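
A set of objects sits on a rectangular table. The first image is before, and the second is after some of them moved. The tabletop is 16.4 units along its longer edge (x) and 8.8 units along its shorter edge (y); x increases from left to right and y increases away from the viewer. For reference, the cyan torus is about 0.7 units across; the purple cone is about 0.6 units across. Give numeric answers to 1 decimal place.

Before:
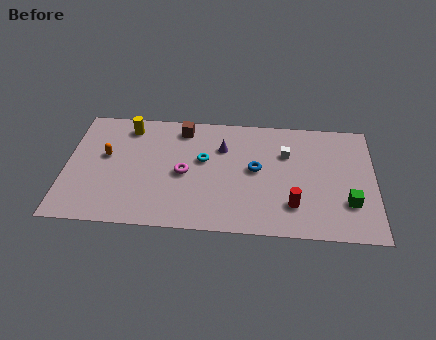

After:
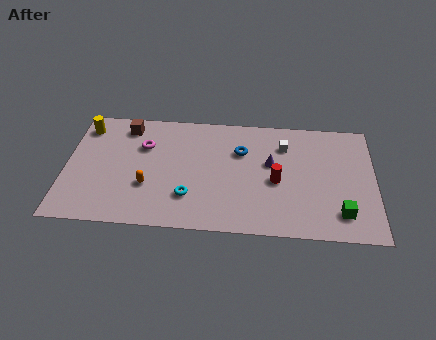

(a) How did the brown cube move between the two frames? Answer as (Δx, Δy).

(-3.0, -0.1)

The brown cube started near (6.1, 7.5) and ended near (3.1, 7.4).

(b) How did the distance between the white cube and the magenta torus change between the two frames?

+1.8

They were about 5.7 units apart before and 7.5 after — 1.8 units further apart.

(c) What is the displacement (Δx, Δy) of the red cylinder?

(-0.9, 1.7)

From the two frames, the red cylinder sits at roughly (12.1, 2.2) before and (11.2, 3.9) after.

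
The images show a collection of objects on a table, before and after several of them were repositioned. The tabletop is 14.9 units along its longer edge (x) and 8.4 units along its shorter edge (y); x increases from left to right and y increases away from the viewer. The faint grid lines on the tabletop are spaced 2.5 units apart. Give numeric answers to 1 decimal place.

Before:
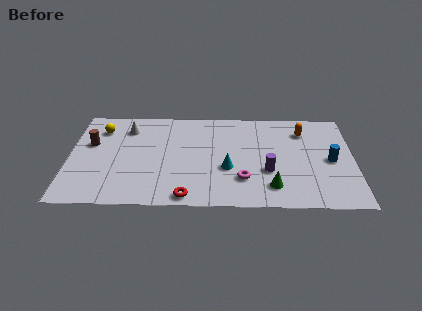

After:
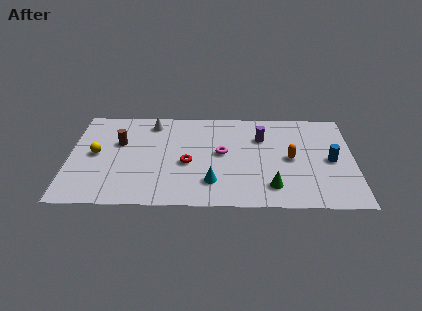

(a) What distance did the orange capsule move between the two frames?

2.5

The orange capsule was near (12.3, 6.5) before and (11.6, 4.1) after, so it travelled √(0.7² + 2.4²) ≈ 2.5 units.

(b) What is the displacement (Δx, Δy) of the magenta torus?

(-1.1, 2.2)

The magenta torus was at about (9.1, 2.3) and moved to about (8.0, 4.5).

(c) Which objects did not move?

the green cone and the blue cylinder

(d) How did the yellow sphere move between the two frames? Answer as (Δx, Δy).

(-0.2, -2.2)

The yellow sphere was at about (1.6, 6.5) and moved to about (1.4, 4.3).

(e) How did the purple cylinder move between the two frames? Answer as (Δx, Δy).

(-0.3, 2.9)

From the two frames, the purple cylinder sits at roughly (10.4, 3.0) before and (10.1, 5.9) after.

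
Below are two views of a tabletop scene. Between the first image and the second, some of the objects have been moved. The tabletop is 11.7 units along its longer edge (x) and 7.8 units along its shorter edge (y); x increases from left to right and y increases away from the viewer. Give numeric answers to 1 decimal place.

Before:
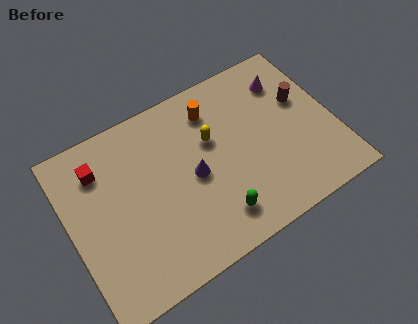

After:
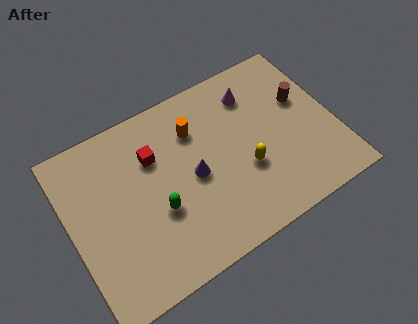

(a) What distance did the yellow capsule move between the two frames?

2.3

The yellow capsule moved from about (6.4, 4.9) to (7.6, 2.9), a distance of √(1.2² + 2.0²) ≈ 2.3.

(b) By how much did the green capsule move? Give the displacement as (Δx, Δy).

(-2.3, 1.5)

The green capsule started near (6.0, 1.5) and ended near (3.7, 3.0).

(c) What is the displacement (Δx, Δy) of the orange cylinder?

(-0.9, -0.5)

The orange cylinder was at about (6.7, 6.2) and moved to about (5.8, 5.7).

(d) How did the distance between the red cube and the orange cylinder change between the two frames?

-3.2

They were about 5.1 units apart before and 1.9 after — 3.2 units closer together.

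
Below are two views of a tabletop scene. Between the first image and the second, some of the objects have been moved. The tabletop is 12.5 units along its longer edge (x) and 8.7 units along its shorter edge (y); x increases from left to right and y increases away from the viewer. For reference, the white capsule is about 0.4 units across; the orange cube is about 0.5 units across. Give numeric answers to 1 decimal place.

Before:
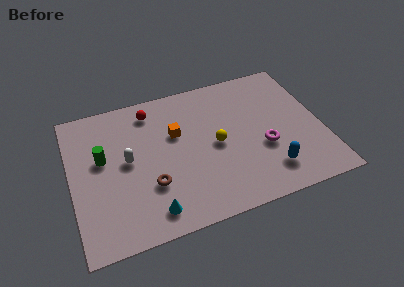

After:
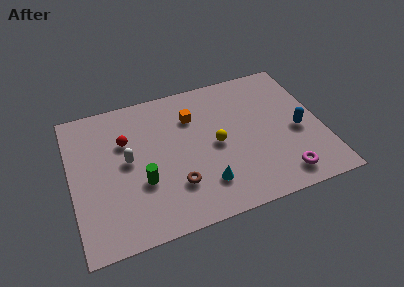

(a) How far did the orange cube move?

1.2

The orange cube was near (5.3, 5.5) before and (6.2, 6.3) after, so it travelled √(0.9² + 0.8²) ≈ 1.2 units.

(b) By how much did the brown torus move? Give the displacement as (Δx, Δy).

(1.2, -0.4)

The brown torus was at about (3.8, 2.8) and moved to about (5.0, 2.4).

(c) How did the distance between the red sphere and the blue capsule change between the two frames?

+1.0

They were about 7.7 units apart before and 8.7 after — 1.0 units further apart.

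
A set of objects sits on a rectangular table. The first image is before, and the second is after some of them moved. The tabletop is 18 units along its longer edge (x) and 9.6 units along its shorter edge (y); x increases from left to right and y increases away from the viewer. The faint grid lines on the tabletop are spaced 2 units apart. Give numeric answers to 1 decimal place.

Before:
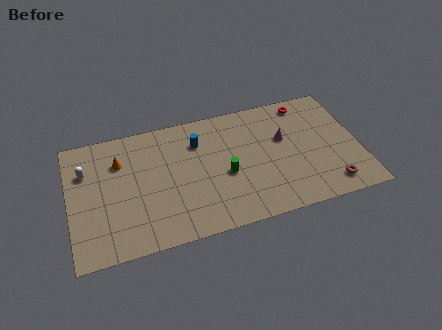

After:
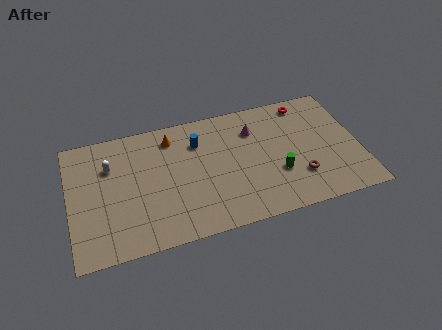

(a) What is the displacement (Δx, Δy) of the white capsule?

(1.5, 0.0)

The white capsule started near (1.1, 6.7) and ended near (2.6, 6.7).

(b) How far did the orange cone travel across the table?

3.4

From (3.2, 6.9) to (6.5, 7.9), the orange cone covered √(3.3² + 1.0²) ≈ 3.4 units.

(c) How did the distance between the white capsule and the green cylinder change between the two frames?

+1.9

They were about 8.9 units apart before and 10.8 after — 1.9 units further apart.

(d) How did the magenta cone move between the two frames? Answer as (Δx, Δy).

(-1.8, 1.2)

The magenta cone started near (13.4, 5.9) and ended near (11.6, 7.1).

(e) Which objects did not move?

the red torus and the blue cylinder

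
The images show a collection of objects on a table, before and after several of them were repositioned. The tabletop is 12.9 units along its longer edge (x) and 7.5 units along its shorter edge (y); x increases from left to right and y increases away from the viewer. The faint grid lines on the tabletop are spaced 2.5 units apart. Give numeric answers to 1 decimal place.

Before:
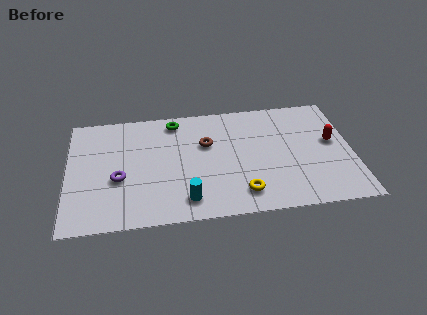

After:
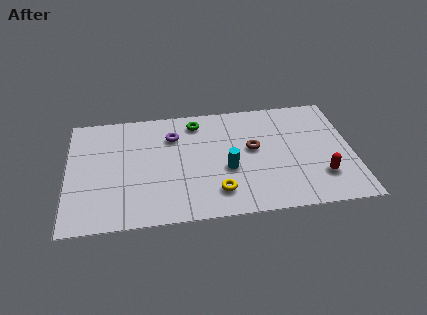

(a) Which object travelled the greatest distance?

the purple torus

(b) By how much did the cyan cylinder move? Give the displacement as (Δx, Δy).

(1.9, 1.7)

The cyan cylinder was at about (5.3, 1.3) and moved to about (7.2, 3.0).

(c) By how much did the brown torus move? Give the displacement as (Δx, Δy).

(2.1, -0.6)

The brown torus was at about (6.3, 4.8) and moved to about (8.4, 4.2).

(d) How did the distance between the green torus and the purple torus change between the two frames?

-3.0

Before: roughly 4.4 units apart; after: 1.4. That's 3.0 units closer together.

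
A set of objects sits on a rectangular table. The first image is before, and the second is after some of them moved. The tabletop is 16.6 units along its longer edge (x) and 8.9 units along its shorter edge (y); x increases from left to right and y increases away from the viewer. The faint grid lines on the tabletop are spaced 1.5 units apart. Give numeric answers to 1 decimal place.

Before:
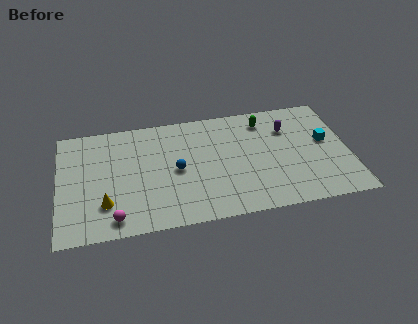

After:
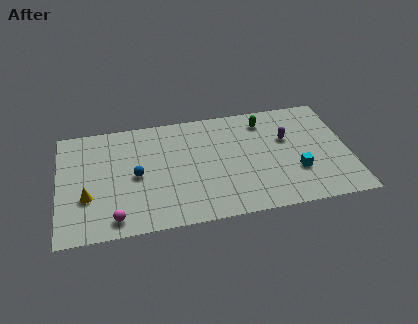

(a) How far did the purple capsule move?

0.8

From (13.2, 6.4) to (13.1, 5.6), the purple capsule covered √(0.1² + 0.8²) ≈ 0.8 units.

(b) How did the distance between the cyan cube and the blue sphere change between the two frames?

+0.6

Before: roughly 8.6 units apart; after: 9.2. That's 0.6 units further apart.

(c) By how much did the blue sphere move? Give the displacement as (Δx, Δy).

(-2.3, 0.0)

The blue sphere started near (6.7, 4.3) and ended near (4.4, 4.3).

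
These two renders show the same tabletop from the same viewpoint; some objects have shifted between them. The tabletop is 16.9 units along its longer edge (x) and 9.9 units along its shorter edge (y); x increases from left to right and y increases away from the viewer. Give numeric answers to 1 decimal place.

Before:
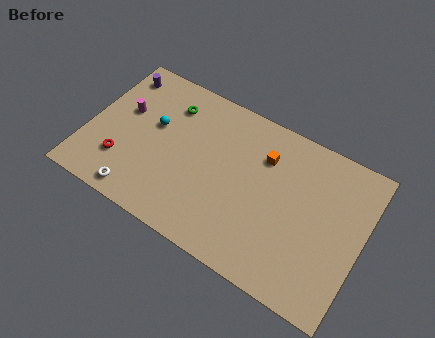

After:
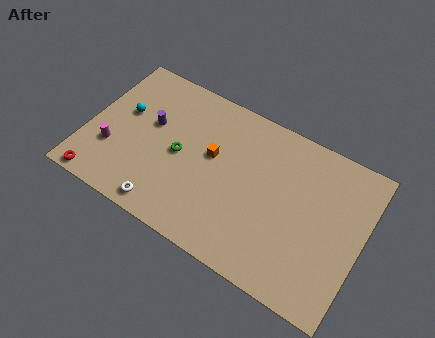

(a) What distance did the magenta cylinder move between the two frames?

2.8

The magenta cylinder moved from about (2.0, 6.0) to (1.7, 3.2), a distance of √(0.3² + 2.8²) ≈ 2.8.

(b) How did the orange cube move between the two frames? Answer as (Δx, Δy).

(-3.0, -1.5)

From the two frames, the orange cube sits at roughly (10.6, 7.2) before and (7.6, 5.7) after.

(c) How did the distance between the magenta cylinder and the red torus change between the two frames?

-0.9

Before: roughly 3.3 units apart; after: 2.4. That's 0.9 units closer together.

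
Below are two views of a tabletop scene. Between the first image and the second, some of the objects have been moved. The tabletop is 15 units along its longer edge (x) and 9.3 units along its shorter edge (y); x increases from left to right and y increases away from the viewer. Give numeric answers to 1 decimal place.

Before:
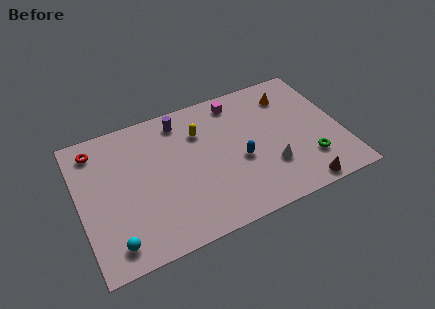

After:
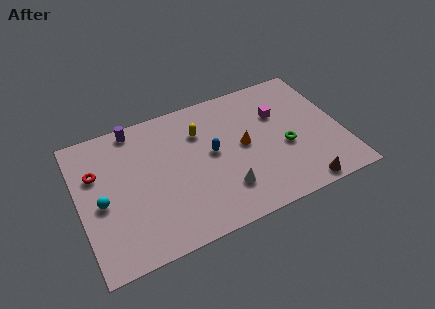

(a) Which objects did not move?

the brown cone and the yellow capsule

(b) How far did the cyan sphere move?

2.8

The cyan sphere was near (1.6, 1.4) before and (1.2, 4.2) after, so it travelled √(0.4² + 2.8²) ≈ 2.8 units.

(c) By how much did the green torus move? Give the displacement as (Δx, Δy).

(-1.2, 1.4)

The green torus was at about (12.9, 2.4) and moved to about (11.7, 3.8).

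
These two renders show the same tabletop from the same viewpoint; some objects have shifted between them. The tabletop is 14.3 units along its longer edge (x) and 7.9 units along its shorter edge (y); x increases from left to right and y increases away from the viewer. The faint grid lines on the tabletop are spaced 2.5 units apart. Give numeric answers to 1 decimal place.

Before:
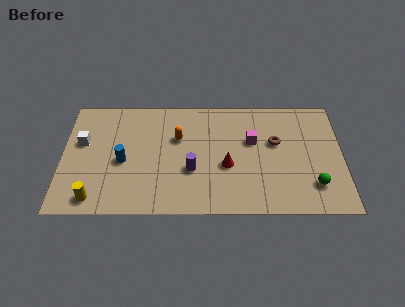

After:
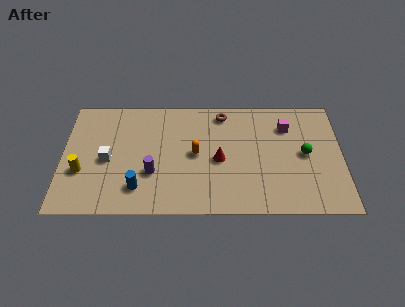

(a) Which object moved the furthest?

the brown torus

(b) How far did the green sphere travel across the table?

2.1

From (12.8, 1.9) to (12.4, 4.0), the green sphere covered √(0.4² + 2.1²) ≈ 2.1 units.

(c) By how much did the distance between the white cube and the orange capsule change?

-0.4

Before: roughly 4.9 units apart; after: 4.5. That's 0.4 units closer together.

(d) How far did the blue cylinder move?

2.0

From (3.1, 3.5) to (3.9, 1.7), the blue cylinder covered √(0.8² + 1.8²) ≈ 2.0 units.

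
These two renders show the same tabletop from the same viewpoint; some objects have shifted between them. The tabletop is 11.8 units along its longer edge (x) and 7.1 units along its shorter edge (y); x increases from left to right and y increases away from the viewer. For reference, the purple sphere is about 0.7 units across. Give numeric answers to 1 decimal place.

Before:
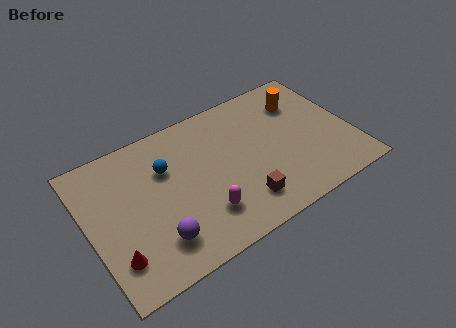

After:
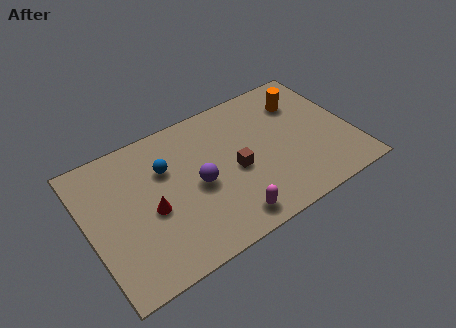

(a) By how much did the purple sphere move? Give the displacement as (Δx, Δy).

(2.1, 1.7)

The purple sphere started near (2.7, 1.6) and ended near (4.8, 3.3).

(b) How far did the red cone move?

2.3

The red cone was near (0.9, 1.7) before and (2.7, 3.1) after, so it travelled √(1.8² + 1.4²) ≈ 2.3 units.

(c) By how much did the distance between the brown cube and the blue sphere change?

-1.1

The distance was about 4.4 in the first image and 3.3 in the second, so they moved 1.1 units closer together.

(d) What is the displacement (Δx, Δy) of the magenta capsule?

(1.0, -0.8)

The magenta capsule was at about (4.8, 1.8) and moved to about (5.8, 1.0).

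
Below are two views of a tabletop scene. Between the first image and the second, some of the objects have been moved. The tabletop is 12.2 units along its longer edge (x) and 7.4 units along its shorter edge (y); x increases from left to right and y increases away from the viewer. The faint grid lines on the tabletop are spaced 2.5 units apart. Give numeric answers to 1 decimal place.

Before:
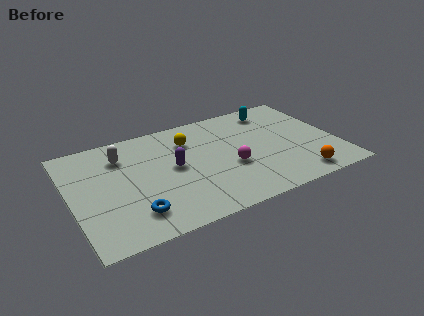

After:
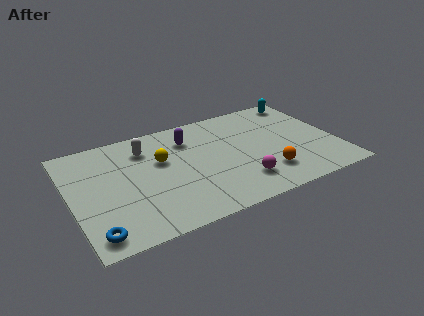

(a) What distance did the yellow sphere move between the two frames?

1.7

From (5.6, 5.5) to (4.2, 4.6), the yellow sphere covered √(1.4² + 0.9²) ≈ 1.7 units.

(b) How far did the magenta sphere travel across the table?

1.2

From (7.2, 2.9) to (7.5, 1.7), the magenta sphere covered √(0.3² + 1.2²) ≈ 1.2 units.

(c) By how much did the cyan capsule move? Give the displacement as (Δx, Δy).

(1.5, 0.3)

The cyan capsule started near (9.7, 6.2) and ended near (11.2, 6.5).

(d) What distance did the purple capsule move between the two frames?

1.9

The purple capsule was near (4.7, 3.9) before and (5.6, 5.6) after, so it travelled √(0.9² + 1.7²) ≈ 1.9 units.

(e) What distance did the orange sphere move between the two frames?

1.6

From (10.1, 1.0) to (8.7, 1.8), the orange sphere covered √(1.4² + 0.8²) ≈ 1.6 units.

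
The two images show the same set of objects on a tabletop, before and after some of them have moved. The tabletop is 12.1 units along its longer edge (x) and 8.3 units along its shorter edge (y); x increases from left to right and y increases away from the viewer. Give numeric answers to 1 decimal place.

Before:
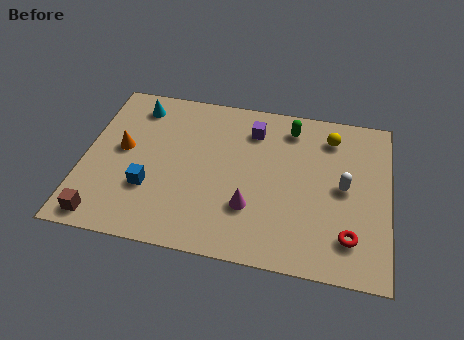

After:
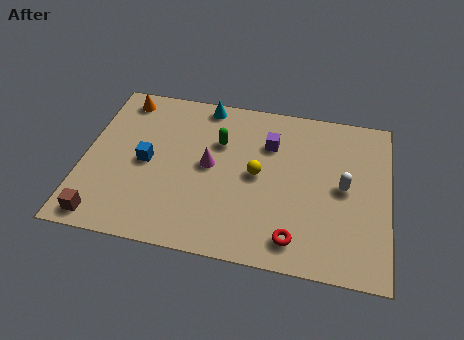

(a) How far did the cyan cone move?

2.8

The cyan cone moved from about (1.9, 6.9) to (4.6, 7.5), a distance of √(2.7² + 0.6²) ≈ 2.8.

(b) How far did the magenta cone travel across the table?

2.5

From (6.7, 2.5) to (5.0, 4.3), the magenta cone covered √(1.7² + 1.8²) ≈ 2.5 units.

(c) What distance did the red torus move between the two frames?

2.2

From (10.6, 1.8) to (8.5, 1.3), the red torus covered √(2.1² + 0.5²) ≈ 2.2 units.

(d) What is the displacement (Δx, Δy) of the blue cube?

(-0.2, 1.3)

From the two frames, the blue cube sits at roughly (2.7, 2.7) before and (2.5, 4.0) after.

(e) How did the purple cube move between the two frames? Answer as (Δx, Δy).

(0.7, -0.6)

The purple cube was at about (6.6, 6.5) and moved to about (7.3, 5.9).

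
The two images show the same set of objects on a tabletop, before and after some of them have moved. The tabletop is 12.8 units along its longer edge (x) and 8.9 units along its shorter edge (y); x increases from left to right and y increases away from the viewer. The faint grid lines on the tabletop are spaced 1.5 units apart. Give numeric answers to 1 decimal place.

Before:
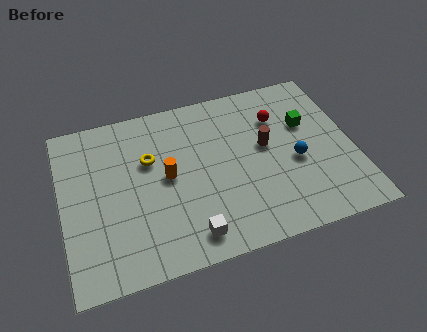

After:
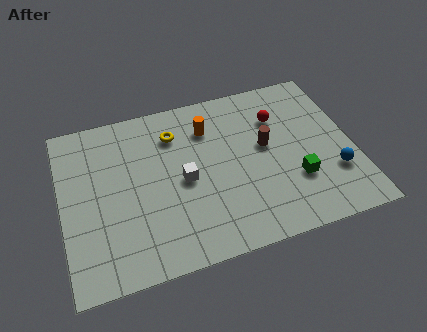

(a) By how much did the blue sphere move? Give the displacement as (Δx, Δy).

(1.6, -1.1)

The blue sphere started near (10.2, 3.8) and ended near (11.8, 2.7).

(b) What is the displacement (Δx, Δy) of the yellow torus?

(1.2, 1.1)

The yellow torus started near (3.9, 5.7) and ended near (5.1, 6.8).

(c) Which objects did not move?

the red sphere and the brown cylinder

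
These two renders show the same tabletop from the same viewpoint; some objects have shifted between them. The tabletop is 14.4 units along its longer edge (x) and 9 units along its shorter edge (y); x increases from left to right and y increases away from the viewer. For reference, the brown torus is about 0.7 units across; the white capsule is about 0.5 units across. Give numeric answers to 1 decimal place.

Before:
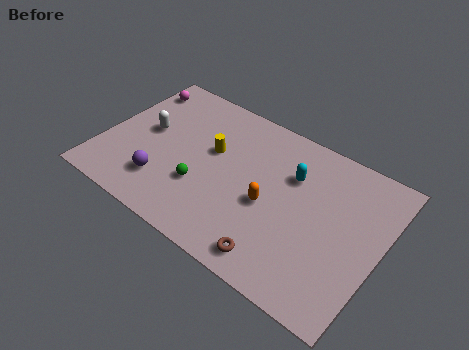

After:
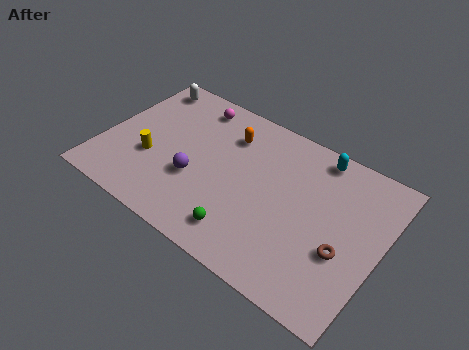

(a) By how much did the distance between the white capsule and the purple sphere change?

+2.8

Before: roughly 3.0 units apart; after: 5.8. That's 2.8 units further apart.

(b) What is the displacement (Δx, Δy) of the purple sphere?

(1.5, 1.1)

The purple sphere was at about (3.5, 2.2) and moved to about (5.0, 3.3).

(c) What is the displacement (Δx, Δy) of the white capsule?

(-0.8, 2.9)

The white capsule started near (2.1, 4.9) and ended near (1.3, 7.8).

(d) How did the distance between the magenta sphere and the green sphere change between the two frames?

+0.9

The distance was about 6.3 in the first image and 7.2 in the second, so they moved 0.9 units further apart.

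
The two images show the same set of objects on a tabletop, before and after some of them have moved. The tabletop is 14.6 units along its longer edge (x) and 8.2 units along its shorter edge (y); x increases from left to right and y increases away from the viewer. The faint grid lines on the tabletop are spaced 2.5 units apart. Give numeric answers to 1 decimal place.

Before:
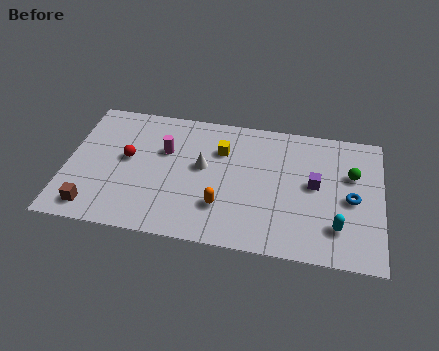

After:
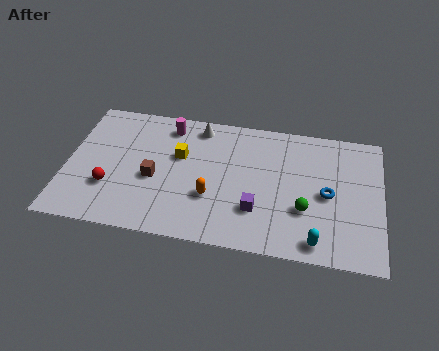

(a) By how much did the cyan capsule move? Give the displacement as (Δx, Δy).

(-0.9, -1.0)

The cyan capsule was at about (12.6, 2.0) and moved to about (11.7, 1.0).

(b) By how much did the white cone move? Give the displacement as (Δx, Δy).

(-0.3, 2.5)

From the two frames, the white cone sits at roughly (6.3, 4.6) before and (6.0, 7.1) after.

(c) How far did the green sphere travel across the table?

3.3

The green sphere was near (13.2, 5.3) before and (11.1, 2.8) after, so it travelled √(2.1² + 2.5²) ≈ 3.3 units.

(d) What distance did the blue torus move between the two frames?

1.1

From (13.2, 3.8) to (12.1, 3.9), the blue torus covered √(1.1² + 0.1²) ≈ 1.1 units.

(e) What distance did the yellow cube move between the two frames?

2.0

The yellow cube moved from about (7.1, 5.8) to (5.2, 5.1), a distance of √(1.9² + 0.7²) ≈ 2.0.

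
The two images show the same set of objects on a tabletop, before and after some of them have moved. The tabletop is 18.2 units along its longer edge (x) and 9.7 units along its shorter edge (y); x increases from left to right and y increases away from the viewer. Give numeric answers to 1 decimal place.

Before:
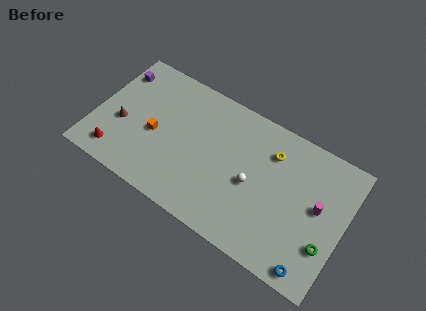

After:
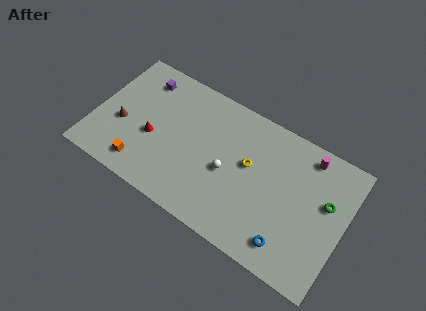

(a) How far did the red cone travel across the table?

3.3

The red cone moved from about (2.0, 1.6) to (4.3, 4.0), a distance of √(2.3² + 2.4²) ≈ 3.3.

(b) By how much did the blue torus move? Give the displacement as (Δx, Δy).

(-1.8, 0.7)

From the two frames, the blue torus sits at roughly (16.5, 1.0) before and (14.7, 1.7) after.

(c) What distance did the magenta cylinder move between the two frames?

3.3

The magenta cylinder was near (16.3, 5.3) before and (15.1, 8.4) after, so it travelled √(1.2² + 3.1²) ≈ 3.3 units.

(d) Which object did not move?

the brown cone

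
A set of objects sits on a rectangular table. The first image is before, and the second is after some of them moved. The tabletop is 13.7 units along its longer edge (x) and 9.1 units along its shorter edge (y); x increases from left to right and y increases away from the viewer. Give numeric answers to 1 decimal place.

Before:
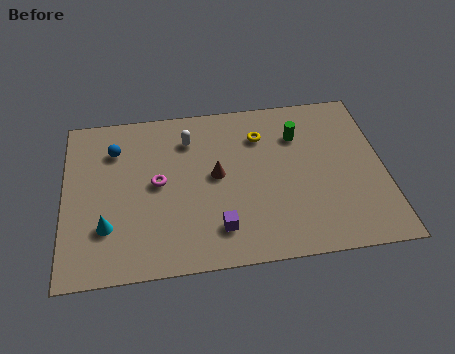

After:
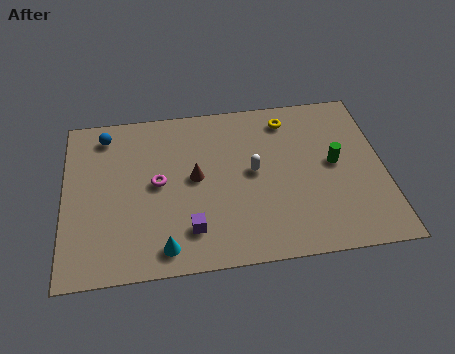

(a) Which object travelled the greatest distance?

the white capsule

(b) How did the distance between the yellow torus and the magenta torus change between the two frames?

+1.4

The distance was about 5.0 in the first image and 6.4 in the second, so they moved 1.4 units further apart.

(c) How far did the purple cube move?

1.2

The purple cube was near (6.5, 1.9) before and (5.3, 2.0) after, so it travelled √(1.2² + 0.1²) ≈ 1.2 units.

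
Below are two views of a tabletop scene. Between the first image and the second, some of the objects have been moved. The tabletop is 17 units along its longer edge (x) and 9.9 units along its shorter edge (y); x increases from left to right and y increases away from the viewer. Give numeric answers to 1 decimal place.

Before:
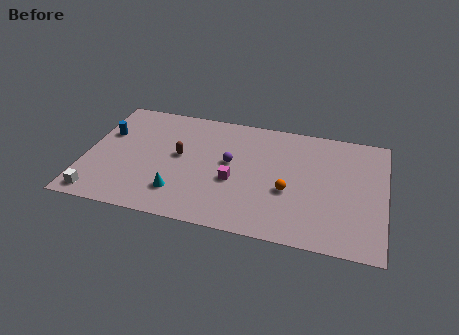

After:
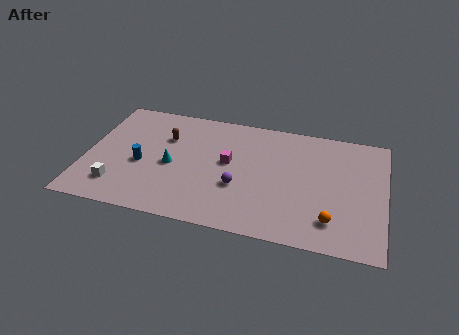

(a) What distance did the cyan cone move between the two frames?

2.3

The cyan cone moved from about (5.5, 2.3) to (4.9, 4.5), a distance of √(0.6² + 2.2²) ≈ 2.3.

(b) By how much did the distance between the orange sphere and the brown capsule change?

+4.3

The distance was about 6.5 in the first image and 10.8 in the second, so they moved 4.3 units further apart.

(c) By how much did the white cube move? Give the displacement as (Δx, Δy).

(1.0, 1.0)

The white cube was at about (1.0, 1.1) and moved to about (2.0, 2.1).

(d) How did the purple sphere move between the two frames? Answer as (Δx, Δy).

(0.6, -1.9)

From the two frames, the purple sphere sits at roughly (8.2, 5.5) before and (8.8, 3.6) after.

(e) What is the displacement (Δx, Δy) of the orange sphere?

(2.5, -1.8)

The orange sphere was at about (11.6, 3.9) and moved to about (14.1, 2.1).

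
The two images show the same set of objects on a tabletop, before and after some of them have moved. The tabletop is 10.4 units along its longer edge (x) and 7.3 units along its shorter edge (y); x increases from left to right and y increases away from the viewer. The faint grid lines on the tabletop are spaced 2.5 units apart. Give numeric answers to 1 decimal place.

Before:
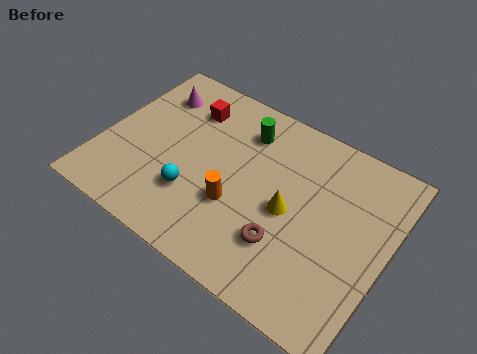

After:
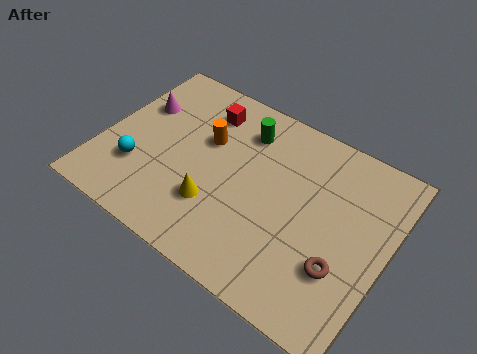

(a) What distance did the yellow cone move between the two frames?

2.8

The yellow cone moved from about (6.9, 3.4) to (4.4, 2.2), a distance of √(2.5² + 1.2²) ≈ 2.8.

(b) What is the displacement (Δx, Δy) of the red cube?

(0.6, 0.2)

The red cube started near (2.7, 5.6) and ended near (3.3, 5.8).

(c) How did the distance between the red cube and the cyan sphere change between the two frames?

+0.5

The distance was about 3.5 in the first image and 4.0 in the second, so they moved 0.5 units further apart.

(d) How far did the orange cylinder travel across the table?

2.5

From (5.1, 2.6) to (3.6, 4.6), the orange cylinder covered √(1.5² + 2.0²) ≈ 2.5 units.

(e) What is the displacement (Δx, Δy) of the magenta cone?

(-0.4, -0.8)

The magenta cone started near (1.4, 5.6) and ended near (1.0, 4.8).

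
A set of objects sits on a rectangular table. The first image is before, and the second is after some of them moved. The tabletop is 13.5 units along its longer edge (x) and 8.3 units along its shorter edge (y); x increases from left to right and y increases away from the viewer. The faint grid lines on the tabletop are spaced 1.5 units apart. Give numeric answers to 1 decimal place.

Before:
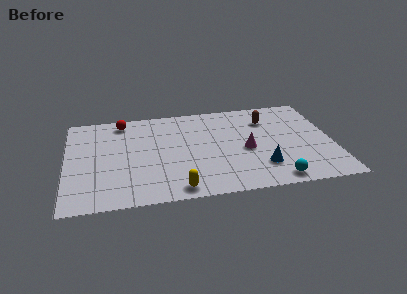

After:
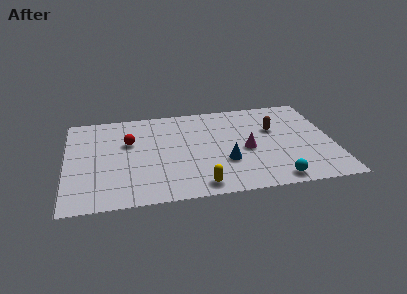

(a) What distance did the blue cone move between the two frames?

1.9

The blue cone was near (9.8, 2.1) before and (8.0, 2.8) after, so it travelled √(1.8² + 0.7²) ≈ 1.9 units.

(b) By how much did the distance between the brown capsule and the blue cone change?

-0.5

The distance was about 4.1 in the first image and 3.6 in the second, so they moved 0.5 units closer together.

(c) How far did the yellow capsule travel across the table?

1.1

The yellow capsule was near (5.5, 0.9) before and (6.6, 1.0) after, so it travelled √(1.1² + 0.1²) ≈ 1.1 units.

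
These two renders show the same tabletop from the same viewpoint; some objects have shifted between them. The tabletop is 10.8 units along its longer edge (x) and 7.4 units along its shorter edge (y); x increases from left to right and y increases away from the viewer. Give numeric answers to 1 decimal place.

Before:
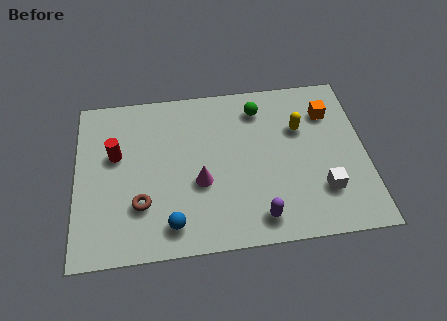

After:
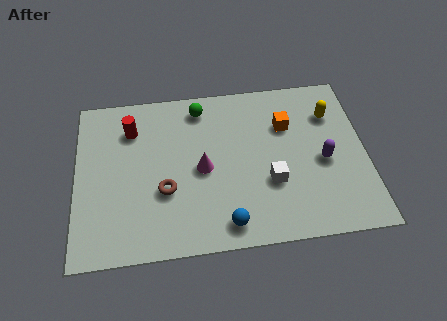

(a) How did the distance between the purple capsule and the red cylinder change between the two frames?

+1.3

The distance was about 6.2 in the first image and 7.5 in the second, so they moved 1.3 units further apart.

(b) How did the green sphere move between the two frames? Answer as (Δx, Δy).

(-2.2, 0.3)

From the two frames, the green sphere sits at roughly (6.9, 6.0) before and (4.7, 6.3) after.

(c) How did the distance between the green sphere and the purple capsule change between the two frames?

+0.5

The distance was about 4.9 in the first image and 5.4 in the second, so they moved 0.5 units further apart.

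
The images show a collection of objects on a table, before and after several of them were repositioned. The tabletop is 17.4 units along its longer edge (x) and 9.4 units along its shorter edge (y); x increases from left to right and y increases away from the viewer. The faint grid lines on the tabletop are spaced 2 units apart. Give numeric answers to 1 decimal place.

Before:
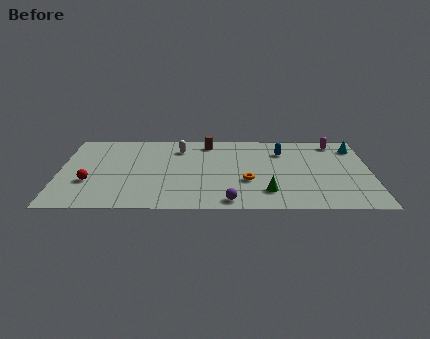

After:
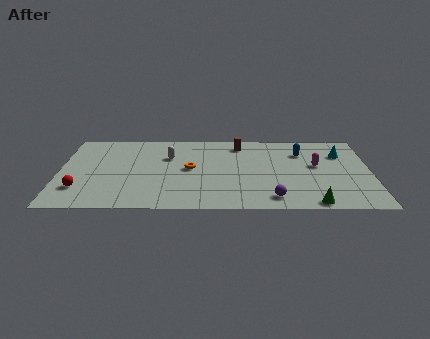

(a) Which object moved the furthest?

the orange torus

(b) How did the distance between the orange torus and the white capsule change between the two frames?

-3.6

They were about 5.5 units apart before and 1.9 after — 3.6 units closer together.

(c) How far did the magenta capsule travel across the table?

3.0

From (15.5, 8.1) to (14.4, 5.3), the magenta capsule covered √(1.1² + 2.8²) ≈ 3.0 units.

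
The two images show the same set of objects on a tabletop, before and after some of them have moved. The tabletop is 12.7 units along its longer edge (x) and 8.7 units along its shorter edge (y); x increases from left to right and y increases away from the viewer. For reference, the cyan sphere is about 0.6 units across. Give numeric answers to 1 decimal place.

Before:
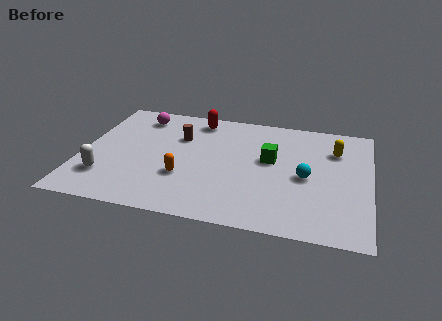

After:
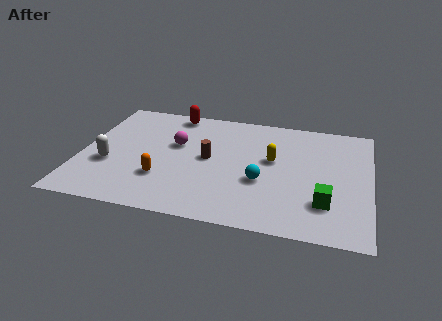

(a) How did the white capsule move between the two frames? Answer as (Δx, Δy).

(0.1, 1.0)

From the two frames, the white capsule sits at roughly (1.2, 2.2) before and (1.3, 3.2) after.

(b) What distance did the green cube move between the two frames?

3.7

From (8.3, 5.0) to (10.8, 2.3), the green cube covered √(2.5² + 2.7²) ≈ 3.7 units.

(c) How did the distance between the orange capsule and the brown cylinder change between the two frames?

-0.3

The distance was about 3.0 in the first image and 2.7 in the second, so they moved 0.3 units closer together.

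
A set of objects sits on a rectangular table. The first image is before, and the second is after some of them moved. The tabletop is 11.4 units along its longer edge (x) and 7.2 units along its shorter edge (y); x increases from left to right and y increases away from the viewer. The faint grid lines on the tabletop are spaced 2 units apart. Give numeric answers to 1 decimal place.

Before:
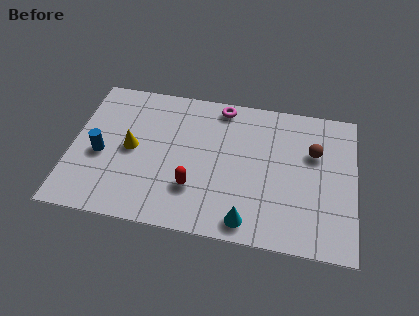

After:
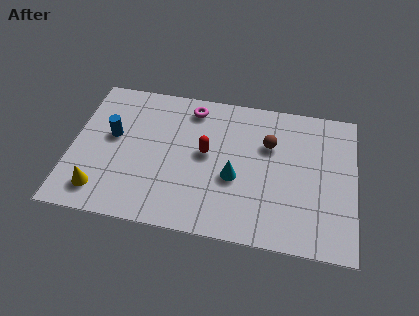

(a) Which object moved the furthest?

the yellow cone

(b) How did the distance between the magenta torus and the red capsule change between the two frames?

-2.1

Before: roughly 4.4 units apart; after: 2.3. That's 2.1 units closer together.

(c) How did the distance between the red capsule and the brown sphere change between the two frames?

-2.7

Before: roughly 5.4 units apart; after: 2.7. That's 2.7 units closer together.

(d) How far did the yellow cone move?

2.5

From (2.4, 3.6) to (1.3, 1.3), the yellow cone covered √(1.1² + 2.3²) ≈ 2.5 units.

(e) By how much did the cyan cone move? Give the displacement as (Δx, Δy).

(-0.6, 2.0)

From the two frames, the cyan cone sits at roughly (7.2, 0.9) before and (6.6, 2.9) after.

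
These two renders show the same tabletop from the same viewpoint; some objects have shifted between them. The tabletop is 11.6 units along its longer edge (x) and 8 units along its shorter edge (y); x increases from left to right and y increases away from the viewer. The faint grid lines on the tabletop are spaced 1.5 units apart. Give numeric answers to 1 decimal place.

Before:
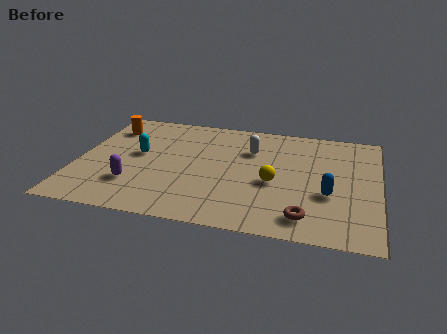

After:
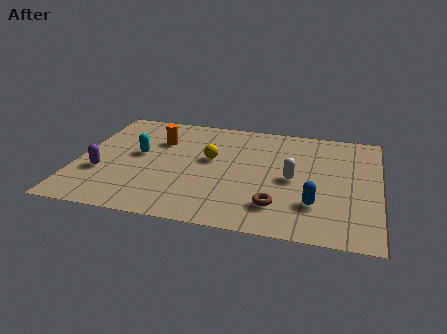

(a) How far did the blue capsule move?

0.9

The blue capsule was near (9.7, 3.0) before and (9.2, 2.2) after, so it travelled √(0.5² + 0.8²) ≈ 0.9 units.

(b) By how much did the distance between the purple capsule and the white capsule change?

+1.9

They were about 5.5 units apart before and 7.4 after — 1.9 units further apart.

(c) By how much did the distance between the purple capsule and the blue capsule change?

+0.8

Before: roughly 7.4 units apart; after: 8.2. That's 0.8 units further apart.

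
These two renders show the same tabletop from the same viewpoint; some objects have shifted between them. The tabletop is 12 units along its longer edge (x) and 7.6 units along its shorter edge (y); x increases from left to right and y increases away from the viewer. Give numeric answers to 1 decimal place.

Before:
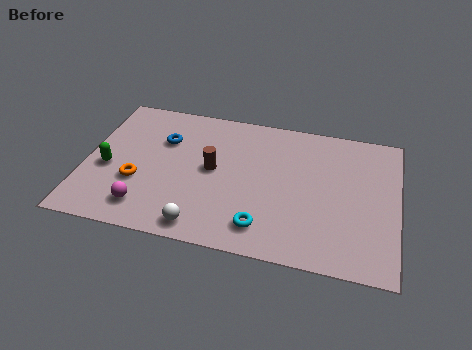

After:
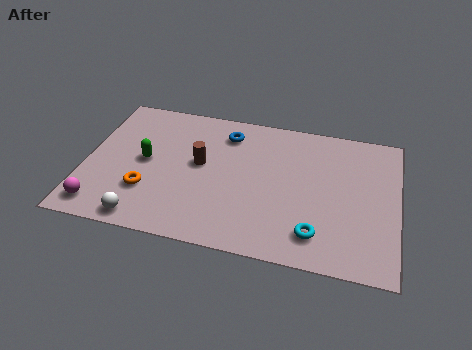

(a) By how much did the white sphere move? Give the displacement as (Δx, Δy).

(-2.2, -0.1)

From the two frames, the white sphere sits at roughly (4.7, 0.9) before and (2.5, 0.8) after.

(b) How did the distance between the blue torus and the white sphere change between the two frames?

+1.3

They were about 4.7 units apart before and 6.0 after — 1.3 units further apart.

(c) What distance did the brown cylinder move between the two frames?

0.5

The brown cylinder was near (4.9, 4.0) before and (4.4, 4.2) after, so it travelled √(0.5² + 0.2²) ≈ 0.5 units.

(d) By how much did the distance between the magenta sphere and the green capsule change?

+0.8

They were about 2.4 units apart before and 3.2 after — 0.8 units further apart.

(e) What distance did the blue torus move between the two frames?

2.6

The blue torus moved from about (2.9, 5.2) to (5.3, 6.1), a distance of √(2.4² + 0.9²) ≈ 2.6.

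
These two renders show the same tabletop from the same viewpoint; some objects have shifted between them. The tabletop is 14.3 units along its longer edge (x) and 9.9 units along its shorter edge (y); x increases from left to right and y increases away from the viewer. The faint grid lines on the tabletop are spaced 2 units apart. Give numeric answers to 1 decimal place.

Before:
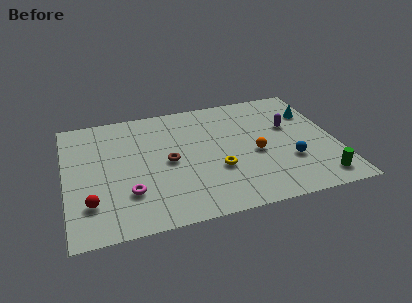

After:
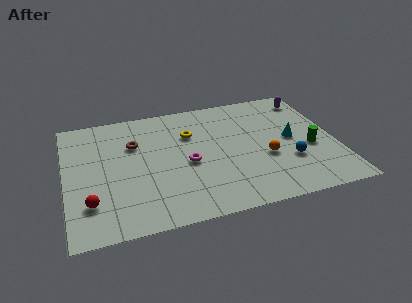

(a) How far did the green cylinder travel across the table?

2.6

The green cylinder moved from about (13.1, 1.4) to (12.9, 4.0), a distance of √(0.2² + 2.6²) ≈ 2.6.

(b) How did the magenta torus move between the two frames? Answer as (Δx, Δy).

(3.2, 1.6)

The magenta torus started near (3.2, 2.8) and ended near (6.4, 4.4).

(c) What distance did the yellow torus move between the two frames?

3.5

From (7.9, 3.5) to (6.7, 6.8), the yellow torus covered √(1.2² + 3.3²) ≈ 3.5 units.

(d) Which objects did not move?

the red sphere and the blue sphere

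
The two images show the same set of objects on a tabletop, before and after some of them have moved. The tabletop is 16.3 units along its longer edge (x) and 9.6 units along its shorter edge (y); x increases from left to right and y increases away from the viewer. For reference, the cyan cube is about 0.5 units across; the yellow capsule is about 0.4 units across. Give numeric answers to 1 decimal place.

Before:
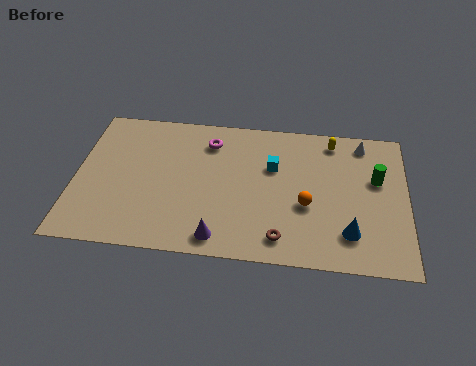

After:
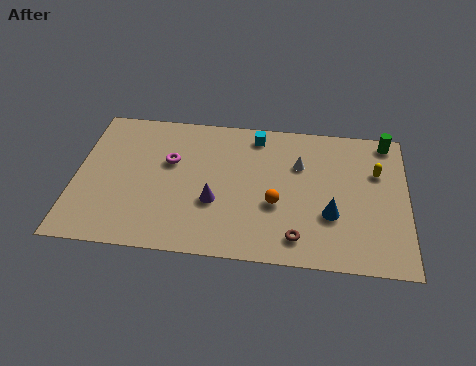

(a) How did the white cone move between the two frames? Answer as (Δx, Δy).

(-3.1, -1.8)

The white cone was at about (14.1, 8.3) and moved to about (11.0, 6.5).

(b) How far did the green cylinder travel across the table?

2.7

From (14.8, 5.9) to (15.3, 8.6), the green cylinder covered √(0.5² + 2.7²) ≈ 2.7 units.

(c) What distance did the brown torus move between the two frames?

0.8

From (10.2, 1.5) to (11.0, 1.6), the brown torus covered √(0.8² + 0.1²) ≈ 0.8 units.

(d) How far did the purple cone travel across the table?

2.3

From (7.2, 1.2) to (6.9, 3.5), the purple cone covered √(0.3² + 2.3²) ≈ 2.3 units.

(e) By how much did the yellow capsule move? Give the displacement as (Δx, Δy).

(2.2, -1.9)

The yellow capsule started near (12.6, 8.3) and ended near (14.8, 6.4).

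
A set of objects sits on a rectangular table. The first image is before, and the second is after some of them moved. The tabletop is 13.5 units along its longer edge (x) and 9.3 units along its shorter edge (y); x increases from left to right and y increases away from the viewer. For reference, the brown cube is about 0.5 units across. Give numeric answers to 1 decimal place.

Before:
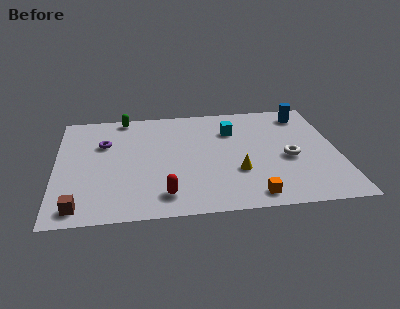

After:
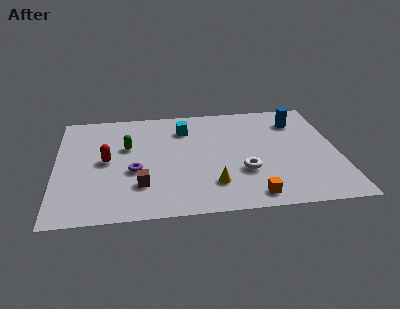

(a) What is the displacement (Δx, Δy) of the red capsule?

(-2.7, 3.1)

The red capsule was at about (5.1, 1.6) and moved to about (2.4, 4.7).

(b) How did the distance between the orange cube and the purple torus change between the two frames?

-2.5

The distance was about 8.6 in the first image and 6.1 in the second, so they moved 2.5 units closer together.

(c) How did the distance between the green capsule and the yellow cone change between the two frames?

-2.2

Before: roughly 7.6 units apart; after: 5.4. That's 2.2 units closer together.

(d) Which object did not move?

the orange cube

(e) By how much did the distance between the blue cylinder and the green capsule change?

-0.4

Before: roughly 8.8 units apart; after: 8.4. That's 0.4 units closer together.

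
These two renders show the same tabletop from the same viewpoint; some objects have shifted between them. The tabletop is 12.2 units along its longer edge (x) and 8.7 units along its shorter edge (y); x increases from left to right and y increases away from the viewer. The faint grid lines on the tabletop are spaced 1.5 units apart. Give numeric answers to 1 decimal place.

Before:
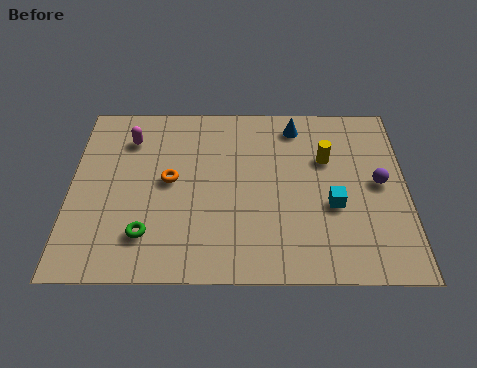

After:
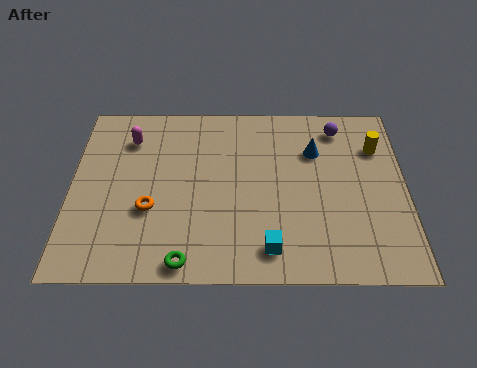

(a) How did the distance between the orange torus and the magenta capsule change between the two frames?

+1.0

They were about 2.6 units apart before and 3.6 after — 1.0 units further apart.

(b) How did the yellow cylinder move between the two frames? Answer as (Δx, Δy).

(1.9, 0.6)

The yellow cylinder started near (9.3, 5.7) and ended near (11.2, 6.3).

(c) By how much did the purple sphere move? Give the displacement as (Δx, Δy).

(-1.4, 2.8)

The purple sphere was at about (11.2, 4.5) and moved to about (9.8, 7.3).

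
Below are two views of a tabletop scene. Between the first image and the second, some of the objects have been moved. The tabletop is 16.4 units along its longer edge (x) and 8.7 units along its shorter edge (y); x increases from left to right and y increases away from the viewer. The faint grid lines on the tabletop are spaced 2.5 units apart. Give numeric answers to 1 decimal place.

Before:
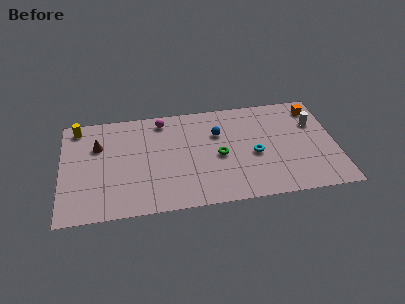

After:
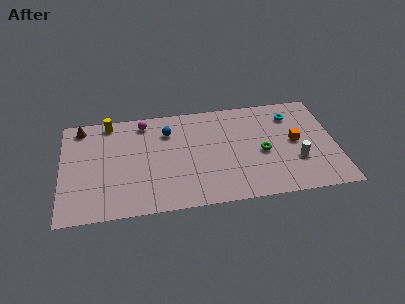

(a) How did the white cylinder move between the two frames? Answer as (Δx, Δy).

(-1.2, -3.0)

The white cylinder started near (15.2, 5.9) and ended near (14.0, 2.9).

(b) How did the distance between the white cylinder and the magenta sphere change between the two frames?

+0.9

The distance was about 9.2 in the first image and 10.1 in the second, so they moved 0.9 units further apart.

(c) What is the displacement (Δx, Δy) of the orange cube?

(-1.3, -2.7)

The orange cube started near (15.3, 7.2) and ended near (14.0, 4.5).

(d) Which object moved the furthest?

the cyan torus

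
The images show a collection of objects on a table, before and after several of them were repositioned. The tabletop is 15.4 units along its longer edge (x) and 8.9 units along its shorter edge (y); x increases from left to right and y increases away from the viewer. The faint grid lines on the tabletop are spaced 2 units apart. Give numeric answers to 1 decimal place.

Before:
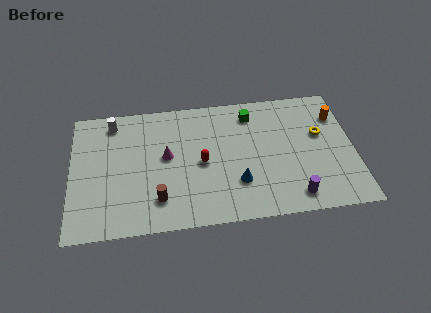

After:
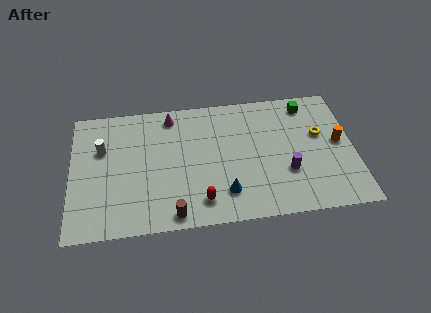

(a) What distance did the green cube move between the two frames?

3.1

From (9.9, 7.3) to (13.0, 7.6), the green cube covered √(3.1² + 0.3²) ≈ 3.1 units.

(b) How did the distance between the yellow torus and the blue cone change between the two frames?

+0.9

They were about 5.4 units apart before and 6.3 after — 0.9 units further apart.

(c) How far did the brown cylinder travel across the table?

1.4

The brown cylinder was near (4.7, 2.0) before and (5.5, 0.9) after, so it travelled √(0.8² + 1.1²) ≈ 1.4 units.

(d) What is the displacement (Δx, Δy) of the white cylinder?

(-0.6, -1.8)

From the two frames, the white cylinder sits at roughly (2.3, 7.6) before and (1.7, 5.8) after.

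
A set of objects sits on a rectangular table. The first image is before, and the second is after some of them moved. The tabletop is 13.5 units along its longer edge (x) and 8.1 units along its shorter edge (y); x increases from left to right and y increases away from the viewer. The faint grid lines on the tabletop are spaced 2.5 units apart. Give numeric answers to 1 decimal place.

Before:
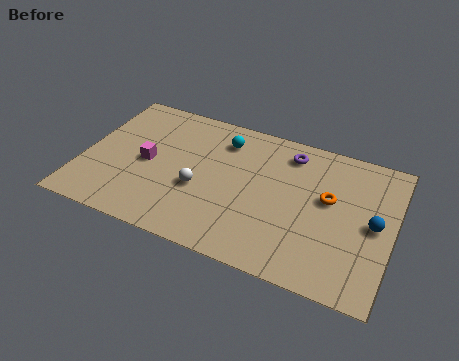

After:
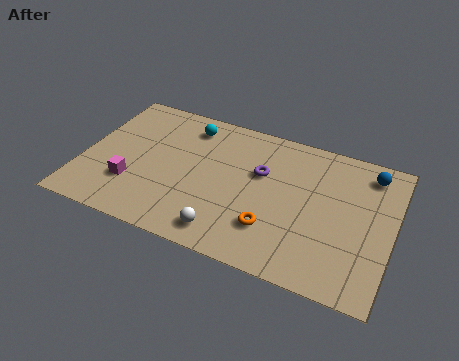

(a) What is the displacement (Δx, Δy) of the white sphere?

(1.4, -2.0)

From the two frames, the white sphere sits at roughly (5.2, 3.2) before and (6.6, 1.2) after.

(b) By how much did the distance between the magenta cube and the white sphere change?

+2.0

They were about 2.5 units apart before and 4.5 after — 2.0 units further apart.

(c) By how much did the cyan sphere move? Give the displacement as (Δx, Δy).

(-1.6, 0.3)

The cyan sphere started near (5.9, 6.4) and ended near (4.3, 6.7).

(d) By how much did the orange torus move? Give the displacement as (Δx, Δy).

(-2.2, -2.5)

From the two frames, the orange torus sits at roughly (10.7, 4.7) before and (8.5, 2.2) after.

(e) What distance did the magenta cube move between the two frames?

1.6

From (2.8, 3.9) to (2.3, 2.4), the magenta cube covered √(0.5² + 1.5²) ≈ 1.6 units.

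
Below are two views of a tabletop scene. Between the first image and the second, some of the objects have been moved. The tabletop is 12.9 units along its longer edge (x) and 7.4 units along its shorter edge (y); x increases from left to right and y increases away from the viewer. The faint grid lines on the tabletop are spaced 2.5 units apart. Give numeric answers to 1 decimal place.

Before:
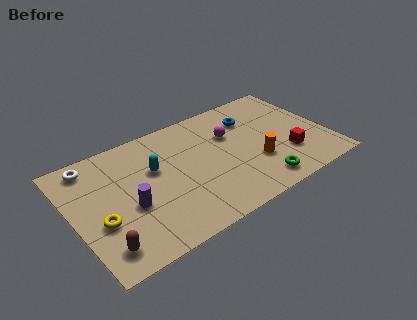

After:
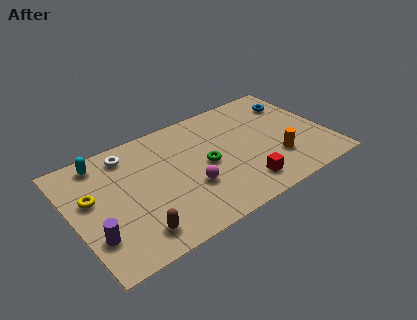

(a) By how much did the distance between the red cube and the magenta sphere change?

-0.9

They were about 3.7 units apart before and 2.8 after — 0.9 units closer together.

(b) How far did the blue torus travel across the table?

2.3

The blue torus was near (9.4, 5.5) before and (11.7, 5.6) after, so it travelled √(2.3² + 0.1²) ≈ 2.3 units.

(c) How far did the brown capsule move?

1.6

The brown capsule was near (1.1, 1.3) before and (2.7, 1.3) after, so it travelled √(1.6² + 0.0²) ≈ 1.6 units.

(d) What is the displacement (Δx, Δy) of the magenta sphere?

(-2.5, -2.3)

From the two frames, the magenta sphere sits at roughly (8.2, 4.9) before and (5.7, 2.6) after.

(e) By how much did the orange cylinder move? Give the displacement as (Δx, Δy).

(1.0, -0.3)

The orange cylinder started near (9.1, 2.5) and ended near (10.1, 2.2).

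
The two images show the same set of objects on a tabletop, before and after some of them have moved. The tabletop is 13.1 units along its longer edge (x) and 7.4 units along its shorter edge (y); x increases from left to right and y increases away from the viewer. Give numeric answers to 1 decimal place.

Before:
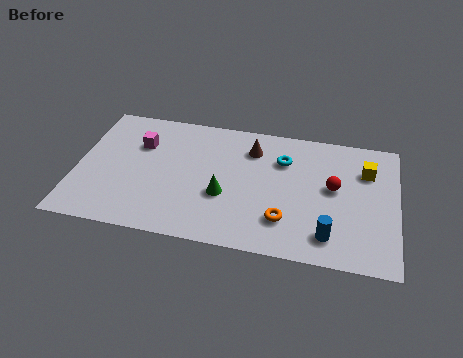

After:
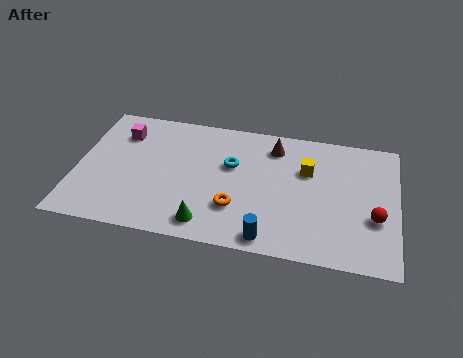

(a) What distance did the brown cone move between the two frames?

0.9

The brown cone moved from about (7.1, 5.7) to (8.0, 6.0), a distance of √(0.9² + 0.3²) ≈ 0.9.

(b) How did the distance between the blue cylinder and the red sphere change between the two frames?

+1.9

They were about 2.7 units apart before and 4.6 after — 1.9 units further apart.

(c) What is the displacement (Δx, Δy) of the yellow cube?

(-2.4, -0.4)

The yellow cube started near (11.8, 5.3) and ended near (9.4, 4.9).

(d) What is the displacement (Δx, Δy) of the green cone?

(-0.6, -1.7)

The green cone started near (6.1, 2.8) and ended near (5.5, 1.1).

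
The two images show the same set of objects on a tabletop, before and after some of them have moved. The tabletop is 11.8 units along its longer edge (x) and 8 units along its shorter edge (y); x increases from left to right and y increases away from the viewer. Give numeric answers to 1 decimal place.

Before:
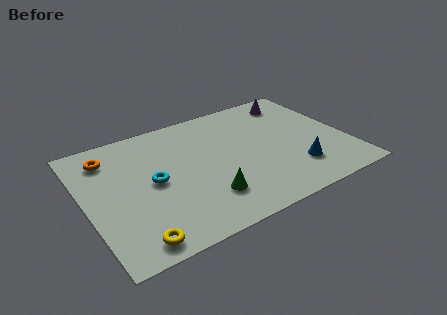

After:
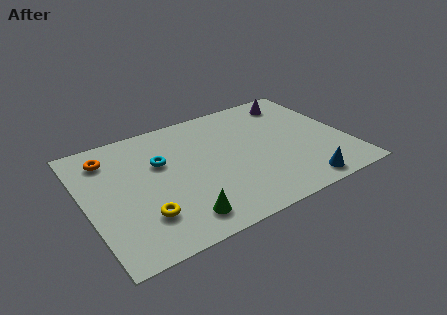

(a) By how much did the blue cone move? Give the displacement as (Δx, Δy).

(0.0, -1.1)

From the two frames, the blue cone sits at roughly (9.2, 2.0) before and (9.2, 0.9) after.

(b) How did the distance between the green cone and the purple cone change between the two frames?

+1.4

The distance was about 6.8 in the first image and 8.2 in the second, so they moved 1.4 units further apart.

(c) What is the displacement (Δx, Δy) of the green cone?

(-1.3, -0.7)

The green cone started near (5.1, 2.0) and ended near (3.8, 1.3).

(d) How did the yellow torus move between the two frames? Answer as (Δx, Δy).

(0.6, 1.2)

The yellow torus was at about (1.7, 0.9) and moved to about (2.3, 2.1).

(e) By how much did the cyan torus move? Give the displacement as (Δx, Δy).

(0.5, 1.1)

From the two frames, the cyan torus sits at roughly (3.0, 4.0) before and (3.5, 5.1) after.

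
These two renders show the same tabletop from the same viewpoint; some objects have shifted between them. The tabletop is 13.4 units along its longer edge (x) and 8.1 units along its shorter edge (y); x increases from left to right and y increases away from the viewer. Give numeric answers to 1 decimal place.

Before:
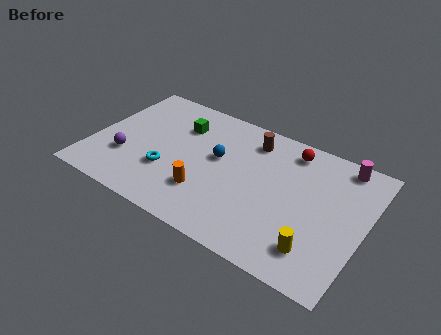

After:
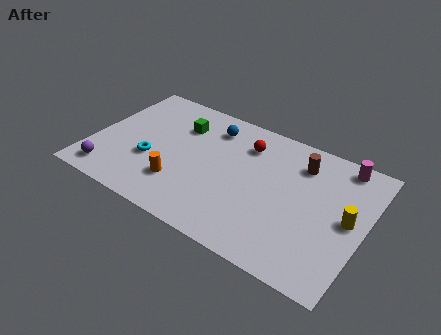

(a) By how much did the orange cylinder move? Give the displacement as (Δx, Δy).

(-1.3, -0.1)

From the two frames, the orange cylinder sits at roughly (5.9, 2.3) before and (4.6, 2.2) after.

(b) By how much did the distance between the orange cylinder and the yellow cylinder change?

+2.7

They were about 5.5 units apart before and 8.2 after — 2.7 units further apart.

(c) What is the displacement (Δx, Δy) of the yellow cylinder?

(1.2, 2.4)

The yellow cylinder started near (11.4, 1.7) and ended near (12.6, 4.1).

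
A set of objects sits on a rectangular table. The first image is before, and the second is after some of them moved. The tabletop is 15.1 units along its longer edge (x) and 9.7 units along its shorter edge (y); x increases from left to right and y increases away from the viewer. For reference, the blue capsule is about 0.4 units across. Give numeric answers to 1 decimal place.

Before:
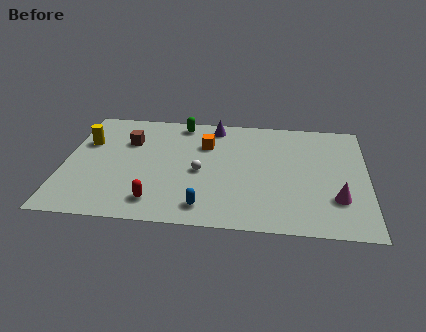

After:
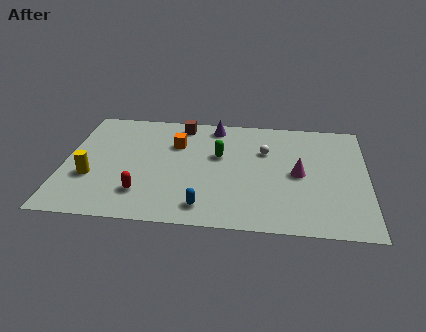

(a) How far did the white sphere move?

3.8

The white sphere moved from about (6.8, 4.4) to (10.0, 6.5), a distance of √(3.2² + 2.1²) ≈ 3.8.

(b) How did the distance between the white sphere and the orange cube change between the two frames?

+2.1

The distance was about 2.4 in the first image and 4.5 in the second, so they moved 2.1 units further apart.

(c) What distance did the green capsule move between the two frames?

3.4

From (5.7, 8.6) to (7.7, 5.9), the green capsule covered √(2.0² + 2.7²) ≈ 3.4 units.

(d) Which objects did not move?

the blue capsule and the purple cone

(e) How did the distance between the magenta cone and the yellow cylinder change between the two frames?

-2.7

They were about 13.1 units apart before and 10.4 after — 2.7 units closer together.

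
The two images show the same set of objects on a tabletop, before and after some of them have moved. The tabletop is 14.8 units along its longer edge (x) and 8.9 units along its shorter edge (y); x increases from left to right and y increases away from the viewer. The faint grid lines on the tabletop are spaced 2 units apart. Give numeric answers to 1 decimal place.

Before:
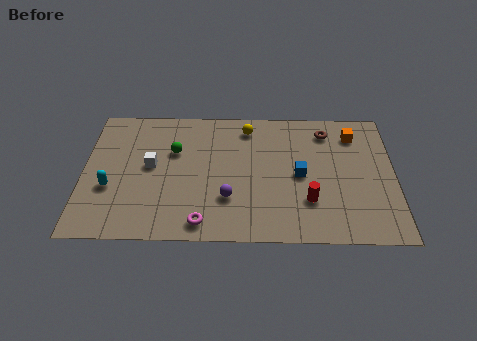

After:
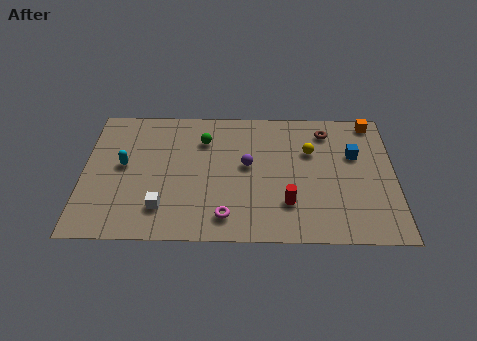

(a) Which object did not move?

the brown torus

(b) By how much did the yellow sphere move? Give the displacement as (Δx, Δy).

(3.0, -1.6)

The yellow sphere was at about (7.8, 7.5) and moved to about (10.8, 5.9).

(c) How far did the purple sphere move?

2.4

From (6.9, 2.7) to (7.8, 4.9), the purple sphere covered √(0.9² + 2.2²) ≈ 2.4 units.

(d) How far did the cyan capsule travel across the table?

1.6

From (1.3, 3.3) to (1.9, 4.8), the cyan capsule covered √(0.6² + 1.5²) ≈ 1.6 units.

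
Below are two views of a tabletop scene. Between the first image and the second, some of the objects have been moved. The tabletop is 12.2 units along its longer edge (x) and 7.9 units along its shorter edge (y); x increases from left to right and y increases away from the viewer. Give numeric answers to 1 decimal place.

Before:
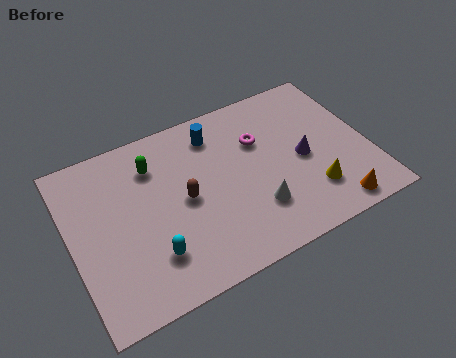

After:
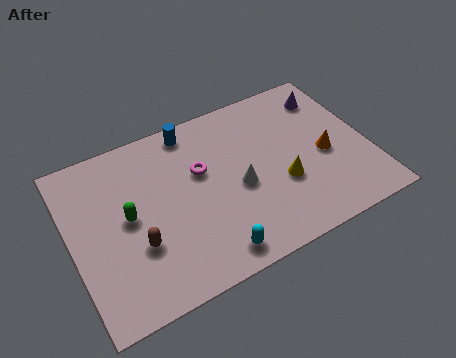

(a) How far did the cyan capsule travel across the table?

2.5

The cyan capsule moved from about (3.0, 2.0) to (5.3, 1.0), a distance of √(2.3² + 1.0²) ≈ 2.5.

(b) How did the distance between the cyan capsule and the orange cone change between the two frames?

-1.7

They were about 7.4 units apart before and 5.7 after — 1.7 units closer together.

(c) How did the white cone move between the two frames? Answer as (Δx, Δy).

(-0.5, 1.3)

The white cone started near (7.3, 2.2) and ended near (6.8, 3.5).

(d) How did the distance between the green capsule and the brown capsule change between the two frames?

-0.9

The distance was about 2.3 in the first image and 1.4 in the second, so they moved 0.9 units closer together.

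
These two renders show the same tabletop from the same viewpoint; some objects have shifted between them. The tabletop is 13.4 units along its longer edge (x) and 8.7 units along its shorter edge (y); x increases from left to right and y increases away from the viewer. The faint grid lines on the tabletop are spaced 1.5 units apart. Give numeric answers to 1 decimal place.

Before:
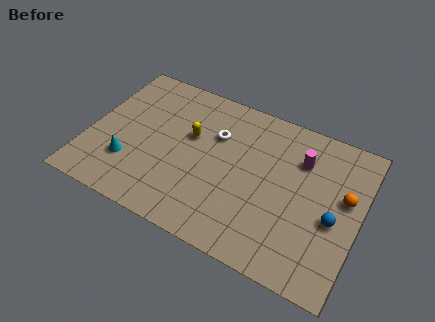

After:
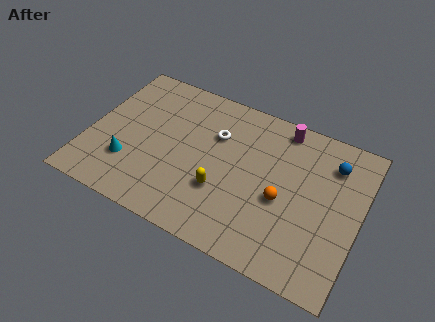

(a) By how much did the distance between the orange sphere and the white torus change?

-2.3

The distance was about 6.5 in the first image and 4.2 in the second, so they moved 2.3 units closer together.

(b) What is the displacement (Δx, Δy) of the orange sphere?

(-2.9, -1.4)

The orange sphere was at about (12.6, 5.1) and moved to about (9.7, 3.7).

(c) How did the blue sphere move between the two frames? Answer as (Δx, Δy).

(-0.4, 3.0)

The blue sphere started near (12.2, 3.7) and ended near (11.8, 6.7).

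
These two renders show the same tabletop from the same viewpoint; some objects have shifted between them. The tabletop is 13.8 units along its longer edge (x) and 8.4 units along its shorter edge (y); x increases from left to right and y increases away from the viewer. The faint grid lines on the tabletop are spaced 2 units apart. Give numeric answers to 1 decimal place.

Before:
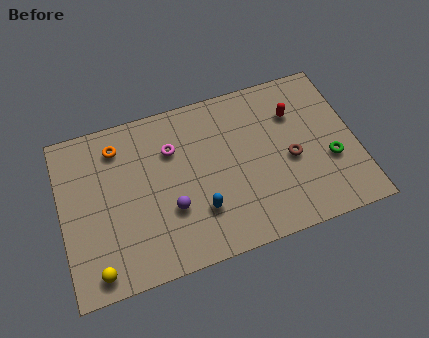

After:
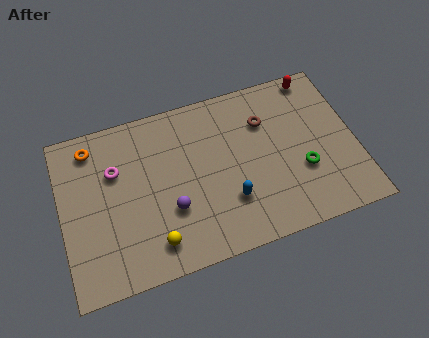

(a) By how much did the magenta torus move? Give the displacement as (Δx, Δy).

(-2.7, -0.3)

The magenta torus started near (5.3, 5.9) and ended near (2.6, 5.6).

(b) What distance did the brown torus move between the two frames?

2.5

From (10.7, 3.7) to (9.7, 6.0), the brown torus covered √(1.0² + 2.3²) ≈ 2.5 units.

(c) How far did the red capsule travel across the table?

2.0

From (11.1, 6.0) to (12.3, 7.6), the red capsule covered √(1.2² + 1.6²) ≈ 2.0 units.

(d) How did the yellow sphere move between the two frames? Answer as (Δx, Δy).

(2.7, 0.5)

The yellow sphere started near (1.4, 1.0) and ended near (4.1, 1.5).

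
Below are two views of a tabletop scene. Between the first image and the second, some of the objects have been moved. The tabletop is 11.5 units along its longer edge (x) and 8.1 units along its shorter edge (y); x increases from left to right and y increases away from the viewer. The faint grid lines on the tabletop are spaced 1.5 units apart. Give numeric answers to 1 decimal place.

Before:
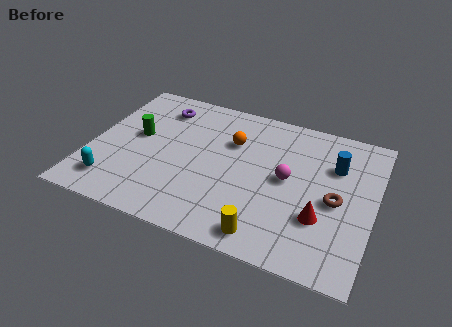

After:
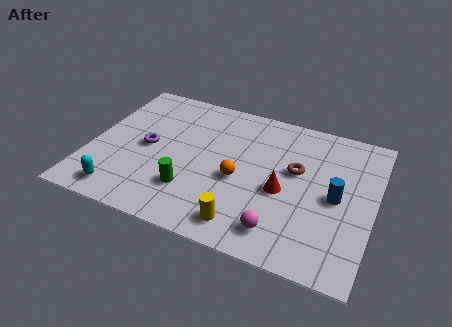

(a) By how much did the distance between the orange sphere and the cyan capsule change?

-0.8

Before: roughly 5.9 units apart; after: 5.1. That's 0.8 units closer together.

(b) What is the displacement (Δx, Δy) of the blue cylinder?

(0.2, -1.7)

The blue cylinder was at about (9.8, 5.6) and moved to about (10.0, 3.9).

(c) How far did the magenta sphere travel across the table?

2.8

From (8.0, 4.2) to (8.0, 1.4), the magenta sphere covered √(0.0² + 2.8²) ≈ 2.8 units.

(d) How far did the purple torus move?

2.5

From (2.5, 6.5) to (2.3, 4.0), the purple torus covered √(0.2² + 2.5²) ≈ 2.5 units.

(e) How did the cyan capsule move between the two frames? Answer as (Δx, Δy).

(0.4, -0.4)

From the two frames, the cyan capsule sits at roughly (1.2, 1.5) before and (1.6, 1.1) after.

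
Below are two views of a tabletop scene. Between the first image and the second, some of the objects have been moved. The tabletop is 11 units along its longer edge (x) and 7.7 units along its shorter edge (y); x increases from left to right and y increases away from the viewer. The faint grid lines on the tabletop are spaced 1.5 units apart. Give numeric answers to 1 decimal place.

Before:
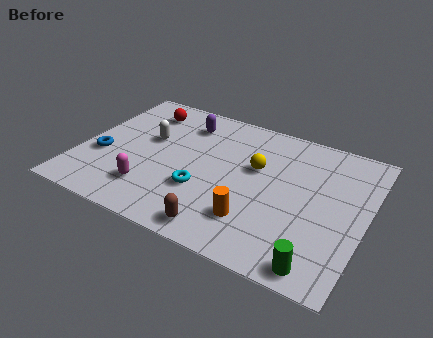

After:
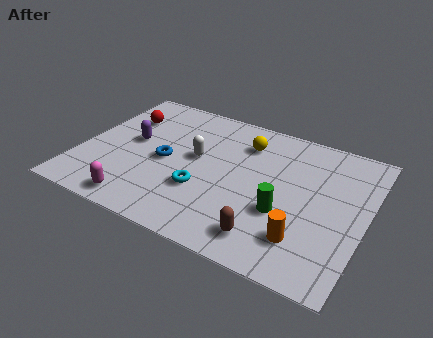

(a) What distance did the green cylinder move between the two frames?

2.6

From (9.6, 0.8) to (8.0, 2.8), the green cylinder covered √(1.6² + 2.0²) ≈ 2.6 units.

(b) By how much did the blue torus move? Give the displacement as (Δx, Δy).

(2.4, 0.7)

The blue torus started near (0.9, 2.9) and ended near (3.3, 3.6).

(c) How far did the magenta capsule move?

0.9

The magenta capsule was near (3.0, 1.8) before and (2.7, 0.9) after, so it travelled √(0.3² + 0.9²) ≈ 0.9 units.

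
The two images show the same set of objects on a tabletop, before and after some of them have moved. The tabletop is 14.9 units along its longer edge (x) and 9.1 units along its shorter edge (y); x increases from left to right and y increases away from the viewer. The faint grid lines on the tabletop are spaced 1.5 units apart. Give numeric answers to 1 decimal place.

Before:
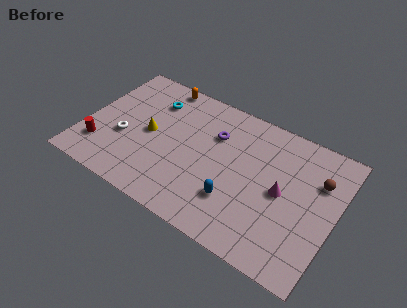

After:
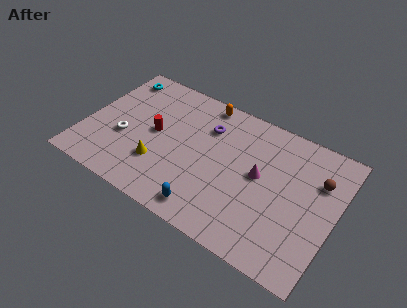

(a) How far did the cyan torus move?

2.5

From (3.6, 6.9) to (1.2, 7.7), the cyan torus covered √(2.4² + 0.8²) ≈ 2.5 units.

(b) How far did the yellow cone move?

2.0

From (3.8, 4.5) to (4.7, 2.7), the yellow cone covered √(0.9² + 1.8²) ≈ 2.0 units.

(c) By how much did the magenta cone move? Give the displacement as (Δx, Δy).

(-1.4, 0.4)

From the two frames, the magenta cone sits at roughly (11.8, 4.5) before and (10.4, 4.9) after.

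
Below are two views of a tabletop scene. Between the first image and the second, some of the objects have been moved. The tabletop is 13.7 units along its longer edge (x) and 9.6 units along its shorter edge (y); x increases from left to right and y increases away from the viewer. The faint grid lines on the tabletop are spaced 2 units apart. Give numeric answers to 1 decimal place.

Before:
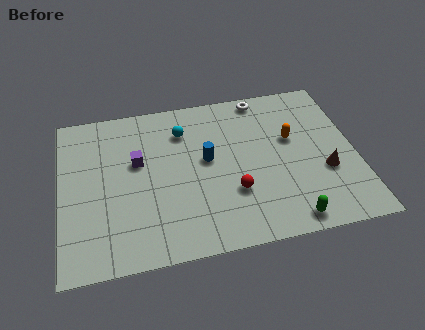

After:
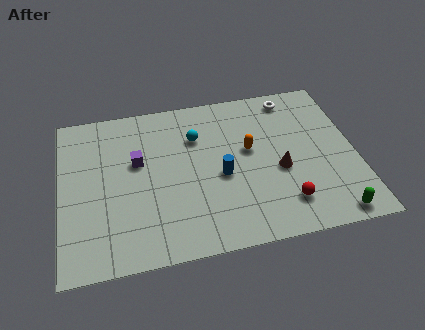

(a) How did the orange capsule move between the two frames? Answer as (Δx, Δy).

(-2.0, -0.3)

The orange capsule started near (10.8, 5.8) and ended near (8.8, 5.5).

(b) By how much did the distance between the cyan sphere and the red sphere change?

+1.4

They were about 4.7 units apart before and 6.1 after — 1.4 units further apart.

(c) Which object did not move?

the purple cube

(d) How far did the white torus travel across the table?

1.4

From (9.6, 8.7) to (11.0, 8.4), the white torus covered √(1.4² + 0.3²) ≈ 1.4 units.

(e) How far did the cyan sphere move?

0.8

The cyan sphere was near (5.8, 7.3) before and (6.4, 6.8) after, so it travelled √(0.6² + 0.5²) ≈ 0.8 units.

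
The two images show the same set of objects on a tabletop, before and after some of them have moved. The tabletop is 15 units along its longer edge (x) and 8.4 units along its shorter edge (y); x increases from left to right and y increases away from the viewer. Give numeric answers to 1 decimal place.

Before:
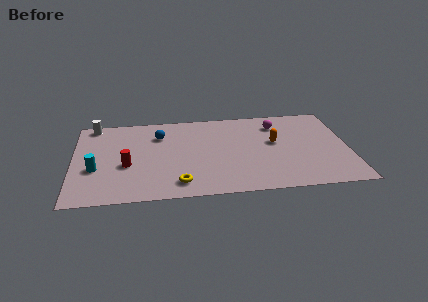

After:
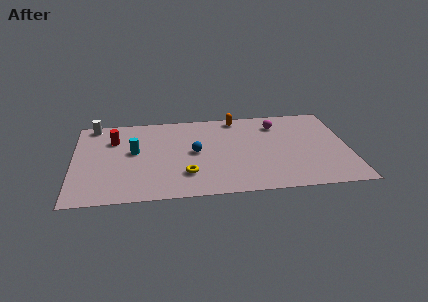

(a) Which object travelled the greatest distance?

the orange capsule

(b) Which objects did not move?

the white cylinder and the magenta sphere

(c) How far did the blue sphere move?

2.7

The blue sphere was near (4.7, 6.2) before and (6.6, 4.3) after, so it travelled √(1.9² + 1.9²) ≈ 2.7 units.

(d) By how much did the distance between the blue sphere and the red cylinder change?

+1.4

Before: roughly 3.3 units apart; after: 4.7. That's 1.4 units further apart.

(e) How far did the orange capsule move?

3.4

From (11.0, 4.8) to (9.0, 7.5), the orange capsule covered √(2.0² + 2.7²) ≈ 3.4 units.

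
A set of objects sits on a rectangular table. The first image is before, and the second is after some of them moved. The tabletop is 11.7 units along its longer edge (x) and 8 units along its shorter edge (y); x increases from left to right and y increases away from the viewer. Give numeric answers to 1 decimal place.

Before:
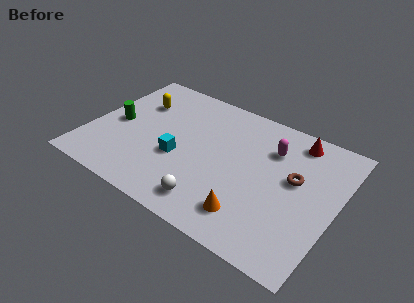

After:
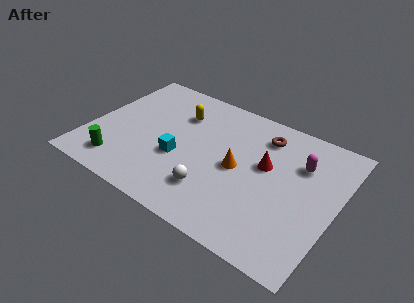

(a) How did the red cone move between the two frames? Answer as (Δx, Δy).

(-1.1, -2.2)

The red cone started near (9.4, 6.9) and ended near (8.3, 4.7).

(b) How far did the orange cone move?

2.5

The orange cone moved from about (8.1, 1.6) to (7.1, 3.9), a distance of √(1.0² + 2.3²) ≈ 2.5.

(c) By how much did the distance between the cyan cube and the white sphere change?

-0.5

The distance was about 2.6 in the first image and 2.1 in the second, so they moved 0.5 units closer together.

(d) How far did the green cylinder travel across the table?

2.5

From (1.2, 3.8) to (1.8, 1.4), the green cylinder covered √(0.6² + 2.4²) ≈ 2.5 units.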